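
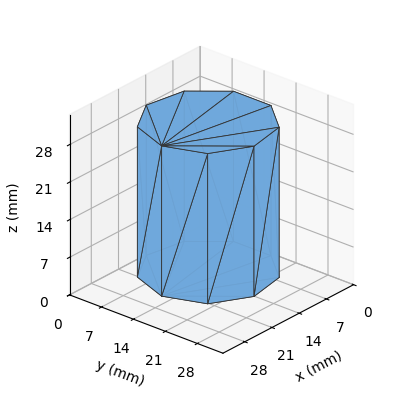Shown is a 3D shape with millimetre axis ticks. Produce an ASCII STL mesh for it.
Reading the render: the shape is a regular 9-sided prism (a cylinder approximated with 9 flat sides), circumscribed radius ≈ 12 mm, height ≈ 28 mm (dimensions read to the nearest mm from the axis ticks). For the STL, each face is triangulated and given an outward normal.

solid part
  facet normal 0.0000 0.0000 -1.0000
    outer loop
      vertex 14.1 23.8 0.0
      vertex 21.2 19.7 0.0
      vertex 24.0 12.0 0.0
    endloop
  endfacet
  facet normal 0.0000 0.0000 -1.0000
    outer loop
      vertex 6.0 22.4 0.0
      vertex 14.1 23.8 0.0
      vertex 24.0 12.0 0.0
    endloop
  endfacet
  facet normal 0.0000 0.0000 -1.0000
    outer loop
      vertex 0.7 16.1 0.0
      vertex 6.0 22.4 0.0
      vertex 24.0 12.0 0.0
    endloop
  endfacet
  facet normal 0.0000 0.0000 -1.0000
    outer loop
      vertex 0.7 7.9 0.0
      vertex 0.7 16.1 0.0
      vertex 24.0 12.0 0.0
    endloop
  endfacet
  facet normal 0.0000 0.0000 -1.0000
    outer loop
      vertex 6.0 1.6 0.0
      vertex 0.7 7.9 0.0
      vertex 24.0 12.0 0.0
    endloop
  endfacet
  facet normal 0.0000 0.0000 -1.0000
    outer loop
      vertex 14.1 0.2 0.0
      vertex 6.0 1.6 0.0
      vertex 24.0 12.0 0.0
    endloop
  endfacet
  facet normal 0.0000 0.0000 -1.0000
    outer loop
      vertex 21.2 4.3 0.0
      vertex 14.1 0.2 0.0
      vertex 24.0 12.0 0.0
    endloop
  endfacet
  facet normal 0.0000 0.0000 1.0000
    outer loop
      vertex 24.0 12.0 28.0
      vertex 21.2 19.7 28.0
      vertex 14.1 23.8 28.0
    endloop
  endfacet
  facet normal 0.0000 0.0000 1.0000
    outer loop
      vertex 24.0 12.0 28.0
      vertex 14.1 23.8 28.0
      vertex 6.0 22.4 28.0
    endloop
  endfacet
  facet normal 0.0000 0.0000 1.0000
    outer loop
      vertex 24.0 12.0 28.0
      vertex 6.0 22.4 28.0
      vertex 0.7 16.1 28.0
    endloop
  endfacet
  facet normal 0.0000 0.0000 1.0000
    outer loop
      vertex 24.0 12.0 28.0
      vertex 0.7 16.1 28.0
      vertex 0.7 7.9 28.0
    endloop
  endfacet
  facet normal 0.0000 0.0000 1.0000
    outer loop
      vertex 24.0 12.0 28.0
      vertex 0.7 7.9 28.0
      vertex 6.0 1.6 28.0
    endloop
  endfacet
  facet normal 0.0000 0.0000 1.0000
    outer loop
      vertex 24.0 12.0 28.0
      vertex 6.0 1.6 28.0
      vertex 14.1 0.2 28.0
    endloop
  endfacet
  facet normal 0.0000 0.0000 1.0000
    outer loop
      vertex 24.0 12.0 28.0
      vertex 14.1 0.2 28.0
      vertex 21.2 4.3 28.0
    endloop
  endfacet
  facet normal 0.9398 0.3417 0.0000
    outer loop
      vertex 24.0 12.0 0.0
      vertex 21.2 19.7 0.0
      vertex 21.2 19.7 28.0
    endloop
  endfacet
  facet normal 0.9398 0.3417 0.0000
    outer loop
      vertex 24.0 12.0 0.0
      vertex 21.2 19.7 28.0
      vertex 24.0 12.0 28.0
    endloop
  endfacet
  facet normal 0.5001 0.8660 0.0000
    outer loop
      vertex 21.2 19.7 0.0
      vertex 14.1 23.8 0.0
      vertex 14.1 23.8 28.0
    endloop
  endfacet
  facet normal 0.5001 0.8660 0.0000
    outer loop
      vertex 21.2 19.7 0.0
      vertex 14.1 23.8 28.0
      vertex 21.2 19.7 28.0
    endloop
  endfacet
  facet normal -0.1703 0.9854 0.0000
    outer loop
      vertex 14.1 23.8 0.0
      vertex 6.0 22.4 0.0
      vertex 6.0 22.4 28.0
    endloop
  endfacet
  facet normal -0.1703 0.9854 0.0000
    outer loop
      vertex 14.1 23.8 0.0
      vertex 6.0 22.4 28.0
      vertex 14.1 23.8 28.0
    endloop
  endfacet
  facet normal -0.7652 0.6438 0.0000
    outer loop
      vertex 6.0 22.4 0.0
      vertex 0.7 16.1 0.0
      vertex 0.7 16.1 28.0
    endloop
  endfacet
  facet normal -0.7652 0.6438 0.0000
    outer loop
      vertex 6.0 22.4 0.0
      vertex 0.7 16.1 28.0
      vertex 6.0 22.4 28.0
    endloop
  endfacet
  facet normal -1.0000 0.0000 0.0000
    outer loop
      vertex 0.7 16.1 0.0
      vertex 0.7 7.9 0.0
      vertex 0.7 7.9 28.0
    endloop
  endfacet
  facet normal -1.0000 0.0000 0.0000
    outer loop
      vertex 0.7 16.1 0.0
      vertex 0.7 7.9 28.0
      vertex 0.7 16.1 28.0
    endloop
  endfacet
  facet normal -0.7652 -0.6438 0.0000
    outer loop
      vertex 0.7 7.9 0.0
      vertex 6.0 1.6 0.0
      vertex 6.0 1.6 28.0
    endloop
  endfacet
  facet normal -0.7652 -0.6438 0.0000
    outer loop
      vertex 0.7 7.9 0.0
      vertex 6.0 1.6 28.0
      vertex 0.7 7.9 28.0
    endloop
  endfacet
  facet normal -0.1703 -0.9854 0.0000
    outer loop
      vertex 6.0 1.6 0.0
      vertex 14.1 0.2 0.0
      vertex 14.1 0.2 28.0
    endloop
  endfacet
  facet normal -0.1703 -0.9854 0.0000
    outer loop
      vertex 6.0 1.6 0.0
      vertex 14.1 0.2 28.0
      vertex 6.0 1.6 28.0
    endloop
  endfacet
  facet normal 0.5001 -0.8660 0.0000
    outer loop
      vertex 14.1 0.2 0.0
      vertex 21.2 4.3 0.0
      vertex 21.2 4.3 28.0
    endloop
  endfacet
  facet normal 0.5001 -0.8660 0.0000
    outer loop
      vertex 14.1 0.2 0.0
      vertex 21.2 4.3 28.0
      vertex 14.1 0.2 28.0
    endloop
  endfacet
  facet normal 0.9398 -0.3417 0.0000
    outer loop
      vertex 21.2 4.3 0.0
      vertex 24.0 12.0 0.0
      vertex 24.0 12.0 28.0
    endloop
  endfacet
  facet normal 0.9398 -0.3417 0.0000
    outer loop
      vertex 21.2 4.3 0.0
      vertex 24.0 12.0 28.0
      vertex 21.2 4.3 28.0
    endloop
  endfacet
endsolid part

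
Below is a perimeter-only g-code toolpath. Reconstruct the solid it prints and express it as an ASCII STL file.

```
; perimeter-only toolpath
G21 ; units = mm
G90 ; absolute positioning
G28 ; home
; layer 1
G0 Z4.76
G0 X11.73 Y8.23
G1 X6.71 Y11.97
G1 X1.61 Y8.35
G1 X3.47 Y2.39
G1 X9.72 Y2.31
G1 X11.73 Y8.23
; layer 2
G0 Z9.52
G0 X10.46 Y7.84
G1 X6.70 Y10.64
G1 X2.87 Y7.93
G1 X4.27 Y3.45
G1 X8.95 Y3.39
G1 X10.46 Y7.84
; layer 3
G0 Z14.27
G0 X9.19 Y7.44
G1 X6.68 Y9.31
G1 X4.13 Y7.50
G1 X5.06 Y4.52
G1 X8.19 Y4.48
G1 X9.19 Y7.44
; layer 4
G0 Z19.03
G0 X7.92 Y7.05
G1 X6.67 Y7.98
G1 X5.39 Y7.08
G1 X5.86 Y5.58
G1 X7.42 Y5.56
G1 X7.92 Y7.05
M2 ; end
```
solid part
  facet normal 0.0000 0.0000 -1.0000
    outer loop
      vertex 0.35 8.78 0.00
      vertex 6.73 13.30 0.00
      vertex 13.00 8.63 0.00
    endloop
  endfacet
  facet normal 0.0000 0.0000 -1.0000
    outer loop
      vertex 2.68 1.32 0.00
      vertex 0.35 8.78 0.00
      vertex 13.00 8.63 0.00
    endloop
  endfacet
  facet normal 0.0000 0.0000 -1.0000
    outer loop
      vertex 10.49 1.22 0.00
      vertex 2.68 1.32 0.00
      vertex 13.00 8.63 0.00
    endloop
  endfacet
  facet normal 0.5826 0.7822 0.2206
    outer loop
      vertex 13.00 8.63 0.00
      vertex 6.73 13.30 0.00
      vertex 6.65 6.65 23.79
    endloop
  endfacet
  facet normal -0.5639 0.7959 0.2206
    outer loop
      vertex 6.73 13.30 0.00
      vertex 0.35 8.78 0.00
      vertex 6.65 6.65 23.79
    endloop
  endfacet
  facet normal -0.9310 -0.2908 0.2205
    outer loop
      vertex 0.35 8.78 0.00
      vertex 2.68 1.32 0.00
      vertex 6.65 6.65 23.79
    endloop
  endfacet
  facet normal -0.0125 -0.9753 0.2206
    outer loop
      vertex 2.68 1.32 0.00
      vertex 10.49 1.22 0.00
      vertex 6.65 6.65 23.79
    endloop
  endfacet
  facet normal 0.9238 -0.3129 0.2205
    outer loop
      vertex 10.49 1.22 0.00
      vertex 13.00 8.63 0.00
      vertex 6.65 6.65 23.79
    endloop
  endfacet
endsolid part

The G0 Z moves step by Δz≈4.76 mm. The G1 loops shrink linearly with z, so the solid tapers from its base footprint up to z≈23.8. Closing with a flat bottom cap and the tapered top and triangulating gives 8 facets — a regular 5-sided pyramid, base circumscribed radius ≈ 6.65 mm, apex at z ≈ 23.8 mm.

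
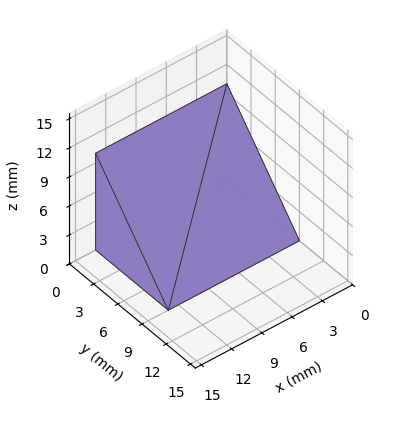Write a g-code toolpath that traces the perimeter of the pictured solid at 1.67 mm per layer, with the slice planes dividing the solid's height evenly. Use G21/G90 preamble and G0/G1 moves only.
Reading the render: the shape is a wedge (ramp): 13 × 9 mm base, rising to 10 mm along the y=0 edge and sloping linearly to z=0 at y=9 (dimensions read to the nearest mm from the axis ticks). For the g-code, the solid's height is divided into equal slices at the stated Δz and each level perimeter traced with G1 moves after a G0 lift.

; perimeter-only toolpath
G21 ; units = mm
G90 ; absolute positioning
G28 ; home
; layer 1
G0 Z1.67
G0 X0.00 Y0.00
G1 X13.00 Y0.00
G1 X13.00 Y7.50
G1 X0.00 Y7.50
G1 X0.00 Y0.00
; layer 2
G0 Z3.33
G0 X0.00 Y0.00
G1 X13.00 Y0.00
G1 X13.00 Y6.00
G1 X0.00 Y6.00
G1 X0.00 Y0.00
; layer 3
G0 Z5.00
G0 X0.00 Y0.00
G1 X13.00 Y0.00
G1 X13.00 Y4.50
G1 X0.00 Y4.50
G1 X0.00 Y0.00
; layer 4
G0 Z6.67
G0 X0.00 Y0.00
G1 X13.00 Y0.00
G1 X13.00 Y3.00
G1 X0.00 Y3.00
G1 X0.00 Y0.00
; layer 5
G0 Z8.33
G0 X0.00 Y0.00
G1 X13.00 Y0.00
G1 X13.00 Y1.50
G1 X0.00 Y1.50
G1 X0.00 Y0.00
M2 ; end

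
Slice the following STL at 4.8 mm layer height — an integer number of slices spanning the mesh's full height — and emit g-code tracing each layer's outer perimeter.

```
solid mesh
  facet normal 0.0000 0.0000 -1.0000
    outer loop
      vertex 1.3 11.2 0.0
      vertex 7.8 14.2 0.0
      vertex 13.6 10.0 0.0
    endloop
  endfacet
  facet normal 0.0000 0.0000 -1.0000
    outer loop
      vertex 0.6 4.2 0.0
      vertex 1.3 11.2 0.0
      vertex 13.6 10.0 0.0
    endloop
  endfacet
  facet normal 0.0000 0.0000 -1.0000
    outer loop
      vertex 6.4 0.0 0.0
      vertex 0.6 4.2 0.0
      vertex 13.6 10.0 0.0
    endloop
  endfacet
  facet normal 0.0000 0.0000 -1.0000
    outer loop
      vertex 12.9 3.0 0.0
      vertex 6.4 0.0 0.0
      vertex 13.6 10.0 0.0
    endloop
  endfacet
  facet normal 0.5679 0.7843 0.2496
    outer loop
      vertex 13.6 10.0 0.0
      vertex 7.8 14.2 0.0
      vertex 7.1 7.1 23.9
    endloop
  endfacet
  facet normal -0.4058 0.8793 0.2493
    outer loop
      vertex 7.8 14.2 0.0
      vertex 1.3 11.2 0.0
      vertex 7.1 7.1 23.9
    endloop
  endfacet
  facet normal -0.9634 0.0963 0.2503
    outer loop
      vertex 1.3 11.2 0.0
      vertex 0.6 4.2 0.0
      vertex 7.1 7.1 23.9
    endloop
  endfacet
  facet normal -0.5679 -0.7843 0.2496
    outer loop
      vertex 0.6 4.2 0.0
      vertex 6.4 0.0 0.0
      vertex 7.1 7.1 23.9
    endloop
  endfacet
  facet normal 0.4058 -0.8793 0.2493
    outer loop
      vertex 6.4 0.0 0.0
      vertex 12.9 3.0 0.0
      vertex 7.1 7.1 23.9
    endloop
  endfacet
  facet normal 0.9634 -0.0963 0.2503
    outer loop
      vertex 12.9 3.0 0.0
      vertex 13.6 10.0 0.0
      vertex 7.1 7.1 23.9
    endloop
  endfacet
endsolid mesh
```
; perimeter-only toolpath
G21 ; units = mm
G90 ; absolute positioning
G28 ; home
; layer 1
G0 Z4.8
G0 X12.3 Y9.4
G1 X7.7 Y12.8
G1 X2.5 Y10.4
G1 X1.9 Y4.8
G1 X6.5 Y1.4
G1 X11.7 Y3.8
G1 X12.3 Y9.4
; layer 2
G0 Z9.6
G0 X11.0 Y8.8
G1 X7.5 Y11.4
G1 X3.6 Y9.6
G1 X3.2 Y5.4
G1 X6.7 Y2.8
G1 X10.6 Y4.6
G1 X11.0 Y8.8
; layer 3
G0 Z14.3
G0 X9.7 Y8.3
G1 X7.4 Y9.9
G1 X4.8 Y8.7
G1 X4.5 Y5.9
G1 X6.8 Y4.3
G1 X9.4 Y5.5
G1 X9.7 Y8.3
; layer 4
G0 Z19.1
G0 X8.4 Y7.7
G1 X7.2 Y8.5
G1 X5.9 Y7.9
G1 X5.8 Y6.5
G1 X7.0 Y5.7
G1 X8.3 Y6.3
G1 X8.4 Y7.7
M2 ; end

The solid is a regular 6-sided pyramid, base circumscribed radius ≈ 7.1 mm, apex at z ≈ 23.9 mm. Slicing at Δz = 4.8 mm — 5 equal slices spanning the solid's height, so layer i sits at z = i·h/5 — gives 4 non-empty perimeters. Each is a 6-segment closed polygon; G0 lifts to the layer z and rapids to the start vertex, then G1 traces the edges. The cross-section shrinks linearly with z (the slice at the apex is degenerate and omitted).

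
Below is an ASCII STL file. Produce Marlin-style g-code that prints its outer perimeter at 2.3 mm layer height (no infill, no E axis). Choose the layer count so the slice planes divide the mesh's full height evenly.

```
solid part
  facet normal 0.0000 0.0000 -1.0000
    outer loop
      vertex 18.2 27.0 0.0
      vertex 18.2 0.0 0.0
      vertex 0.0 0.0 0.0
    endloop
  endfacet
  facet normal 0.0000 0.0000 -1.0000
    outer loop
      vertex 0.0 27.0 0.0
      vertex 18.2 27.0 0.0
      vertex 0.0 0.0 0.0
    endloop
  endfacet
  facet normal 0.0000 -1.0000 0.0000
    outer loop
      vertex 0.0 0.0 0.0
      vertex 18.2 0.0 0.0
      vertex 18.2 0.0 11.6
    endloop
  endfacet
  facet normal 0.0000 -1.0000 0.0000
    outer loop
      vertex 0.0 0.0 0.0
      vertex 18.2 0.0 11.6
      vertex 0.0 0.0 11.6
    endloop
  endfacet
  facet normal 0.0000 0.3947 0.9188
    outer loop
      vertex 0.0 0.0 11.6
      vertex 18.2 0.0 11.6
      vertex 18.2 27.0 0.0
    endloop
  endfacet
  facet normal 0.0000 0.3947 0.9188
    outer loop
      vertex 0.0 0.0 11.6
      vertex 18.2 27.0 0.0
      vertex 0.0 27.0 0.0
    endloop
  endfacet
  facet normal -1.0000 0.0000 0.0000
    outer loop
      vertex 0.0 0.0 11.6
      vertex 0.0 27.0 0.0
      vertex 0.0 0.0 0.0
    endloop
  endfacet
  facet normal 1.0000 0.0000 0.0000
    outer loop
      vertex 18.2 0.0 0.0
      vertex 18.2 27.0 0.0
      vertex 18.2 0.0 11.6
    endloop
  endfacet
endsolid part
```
; perimeter-only toolpath
G21 ; units = mm
G90 ; absolute positioning
G28 ; home
; layer 1
G0 Z2.3
G0 X0.0 Y0.0
G1 X18.2 Y0.0
G1 X18.2 Y21.6
G1 X0.0 Y21.6
G1 X0.0 Y0.0
; layer 2
G0 Z4.6
G0 X0.0 Y0.0
G1 X18.2 Y0.0
G1 X18.2 Y16.2
G1 X0.0 Y16.2
G1 X0.0 Y0.0
; layer 3
G0 Z7.0
G0 X0.0 Y0.0
G1 X18.2 Y0.0
G1 X18.2 Y10.8
G1 X0.0 Y10.8
G1 X0.0 Y0.0
; layer 4
G0 Z9.3
G0 X0.0 Y0.0
G1 X18.2 Y0.0
G1 X18.2 Y5.4
G1 X0.0 Y5.4
G1 X0.0 Y0.0
M2 ; end

The solid is a wedge (ramp): 18.2 × 27 mm base, rising to 11.6 mm along the y=0 edge and sloping linearly to z=0 at y=27. Slicing at Δz = 2.3 mm — 5 equal slices spanning the solid's height, so layer i sits at z = i·h/5 — gives 4 non-empty perimeters. Each is a 4-segment closed polygon; G0 lifts to the layer z and rapids to the start vertex, then G1 traces the edges. The cross-section shrinks linearly with z (the slice at the apex is degenerate and omitted).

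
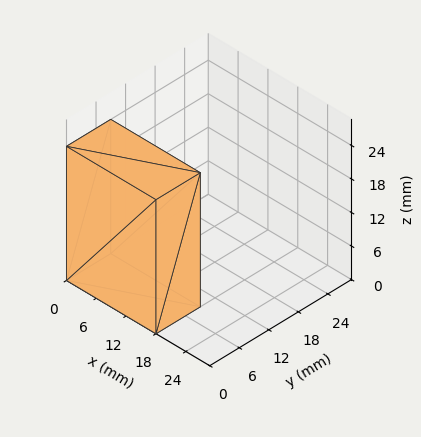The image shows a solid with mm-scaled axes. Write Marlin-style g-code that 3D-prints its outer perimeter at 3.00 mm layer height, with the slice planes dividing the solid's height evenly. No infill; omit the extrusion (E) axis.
Reading the render: the shape is a rectangular box, roughly 18 × 9 mm footprint and 24 mm tall (dimensions read to the nearest mm from the axis ticks). For the g-code, the solid's height is divided into equal slices at the stated Δz and each level perimeter traced with G1 moves after a G0 lift.

; perimeter-only toolpath
G21 ; units = mm
G90 ; absolute positioning
G28 ; home
; layer 1
G0 Z3.00
G0 X0.00 Y0.00
G1 X18.00 Y0.00
G1 X18.00 Y9.00
G1 X0.00 Y9.00
G1 X0.00 Y0.00
; layer 2
G0 Z6.00
G0 X0.00 Y0.00
G1 X18.00 Y0.00
G1 X18.00 Y9.00
G1 X0.00 Y9.00
G1 X0.00 Y0.00
; layer 3
G0 Z9.00
G0 X0.00 Y0.00
G1 X18.00 Y0.00
G1 X18.00 Y9.00
G1 X0.00 Y9.00
G1 X0.00 Y0.00
; layer 4
G0 Z12.00
G0 X0.00 Y0.00
G1 X18.00 Y0.00
G1 X18.00 Y9.00
G1 X0.00 Y9.00
G1 X0.00 Y0.00
; layer 5
G0 Z15.00
G0 X0.00 Y0.00
G1 X18.00 Y0.00
G1 X18.00 Y9.00
G1 X0.00 Y9.00
G1 X0.00 Y0.00
; layer 6
G0 Z18.00
G0 X0.00 Y0.00
G1 X18.00 Y0.00
G1 X18.00 Y9.00
G1 X0.00 Y9.00
G1 X0.00 Y0.00
; layer 7
G0 Z21.00
G0 X0.00 Y0.00
G1 X18.00 Y0.00
G1 X18.00 Y9.00
G1 X0.00 Y9.00
G1 X0.00 Y0.00
; layer 8
G0 Z24.00
G0 X0.00 Y0.00
G1 X18.00 Y0.00
G1 X18.00 Y9.00
G1 X0.00 Y9.00
G1 X0.00 Y0.00
M2 ; end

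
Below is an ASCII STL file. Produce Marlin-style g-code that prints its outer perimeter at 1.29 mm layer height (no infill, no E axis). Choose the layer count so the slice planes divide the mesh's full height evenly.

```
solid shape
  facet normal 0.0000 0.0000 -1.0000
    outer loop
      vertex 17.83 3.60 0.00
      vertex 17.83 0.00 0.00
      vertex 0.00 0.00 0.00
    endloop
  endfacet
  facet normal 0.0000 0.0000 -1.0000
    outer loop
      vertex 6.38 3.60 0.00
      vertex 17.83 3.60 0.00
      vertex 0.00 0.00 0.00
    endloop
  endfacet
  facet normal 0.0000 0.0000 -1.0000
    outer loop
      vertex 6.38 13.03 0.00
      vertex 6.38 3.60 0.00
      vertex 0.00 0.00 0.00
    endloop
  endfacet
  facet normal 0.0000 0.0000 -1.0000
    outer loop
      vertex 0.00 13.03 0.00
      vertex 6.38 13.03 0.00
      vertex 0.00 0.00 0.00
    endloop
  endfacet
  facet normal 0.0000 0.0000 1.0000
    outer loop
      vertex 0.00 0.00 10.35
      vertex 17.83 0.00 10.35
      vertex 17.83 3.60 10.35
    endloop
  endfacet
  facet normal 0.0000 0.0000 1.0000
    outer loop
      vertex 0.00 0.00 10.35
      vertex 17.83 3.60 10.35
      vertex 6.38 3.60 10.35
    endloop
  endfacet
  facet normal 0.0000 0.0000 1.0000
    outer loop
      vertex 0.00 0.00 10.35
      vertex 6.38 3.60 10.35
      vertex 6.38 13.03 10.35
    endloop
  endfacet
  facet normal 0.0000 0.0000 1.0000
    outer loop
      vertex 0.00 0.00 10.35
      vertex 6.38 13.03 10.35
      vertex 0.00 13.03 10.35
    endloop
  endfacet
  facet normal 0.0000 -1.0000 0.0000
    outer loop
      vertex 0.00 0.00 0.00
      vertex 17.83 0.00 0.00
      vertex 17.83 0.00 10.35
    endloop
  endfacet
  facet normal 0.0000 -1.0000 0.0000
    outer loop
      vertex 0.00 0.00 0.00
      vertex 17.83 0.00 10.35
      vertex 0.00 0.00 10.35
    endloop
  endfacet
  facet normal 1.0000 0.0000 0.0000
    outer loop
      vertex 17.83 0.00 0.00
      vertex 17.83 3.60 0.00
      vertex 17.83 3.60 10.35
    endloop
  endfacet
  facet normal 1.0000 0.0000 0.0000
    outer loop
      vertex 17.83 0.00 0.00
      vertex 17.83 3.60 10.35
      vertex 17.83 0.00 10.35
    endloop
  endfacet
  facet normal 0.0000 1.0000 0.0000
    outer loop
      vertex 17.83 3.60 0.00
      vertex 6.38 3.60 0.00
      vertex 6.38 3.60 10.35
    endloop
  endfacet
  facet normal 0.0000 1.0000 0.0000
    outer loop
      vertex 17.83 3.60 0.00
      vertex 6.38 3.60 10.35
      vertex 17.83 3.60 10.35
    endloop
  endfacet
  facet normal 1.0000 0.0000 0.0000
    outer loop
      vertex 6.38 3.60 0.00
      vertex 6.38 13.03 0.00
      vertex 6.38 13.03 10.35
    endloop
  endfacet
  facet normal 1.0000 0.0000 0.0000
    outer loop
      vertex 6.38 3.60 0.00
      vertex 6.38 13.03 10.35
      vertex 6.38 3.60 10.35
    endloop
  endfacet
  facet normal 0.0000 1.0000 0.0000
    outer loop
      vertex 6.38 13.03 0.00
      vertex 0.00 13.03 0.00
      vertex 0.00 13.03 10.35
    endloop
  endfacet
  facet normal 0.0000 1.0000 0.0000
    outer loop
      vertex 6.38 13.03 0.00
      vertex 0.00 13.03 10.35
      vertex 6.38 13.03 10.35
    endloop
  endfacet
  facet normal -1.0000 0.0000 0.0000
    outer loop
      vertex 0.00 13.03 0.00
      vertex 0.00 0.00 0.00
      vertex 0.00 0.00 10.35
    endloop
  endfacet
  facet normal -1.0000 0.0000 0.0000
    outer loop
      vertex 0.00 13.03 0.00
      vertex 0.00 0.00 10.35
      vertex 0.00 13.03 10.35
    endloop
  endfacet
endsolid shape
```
; perimeter-only toolpath
G21 ; units = mm
G90 ; absolute positioning
G28 ; home
; layer 1
G0 Z1.29
G0 X0.00 Y0.00
G1 X17.83 Y0.00
G1 X17.83 Y3.60
G1 X6.38 Y3.60
G1 X6.38 Y13.03
G1 X0.00 Y13.03
G1 X0.00 Y0.00
; layer 2
G0 Z2.59
G0 X0.00 Y0.00
G1 X17.83 Y0.00
G1 X17.83 Y3.60
G1 X6.38 Y3.60
G1 X6.38 Y13.03
G1 X0.00 Y13.03
G1 X0.00 Y0.00
; layer 3
G0 Z3.88
G0 X0.00 Y0.00
G1 X17.83 Y0.00
G1 X17.83 Y3.60
G1 X6.38 Y3.60
G1 X6.38 Y13.03
G1 X0.00 Y13.03
G1 X0.00 Y0.00
; layer 4
G0 Z5.17
G0 X0.00 Y0.00
G1 X17.83 Y0.00
G1 X17.83 Y3.60
G1 X6.38 Y3.60
G1 X6.38 Y13.03
G1 X0.00 Y13.03
G1 X0.00 Y0.00
; layer 5
G0 Z6.47
G0 X0.00 Y0.00
G1 X17.83 Y0.00
G1 X17.83 Y3.60
G1 X6.38 Y3.60
G1 X6.38 Y13.03
G1 X0.00 Y13.03
G1 X0.00 Y0.00
; layer 6
G0 Z7.76
G0 X0.00 Y0.00
G1 X17.83 Y0.00
G1 X17.83 Y3.60
G1 X6.38 Y3.60
G1 X6.38 Y13.03
G1 X0.00 Y13.03
G1 X0.00 Y0.00
; layer 7
G0 Z9.06
G0 X0.00 Y0.00
G1 X17.83 Y0.00
G1 X17.83 Y3.60
G1 X6.38 Y3.60
G1 X6.38 Y13.03
G1 X0.00 Y13.03
G1 X0.00 Y0.00
; layer 8
G0 Z10.35
G0 X0.00 Y0.00
G1 X17.83 Y0.00
G1 X17.83 Y3.60
G1 X6.38 Y3.60
G1 X6.38 Y13.03
G1 X0.00 Y13.03
G1 X0.00 Y0.00
M2 ; end

The solid is an L-shaped prism: outer 17.8 × 13 mm, arm thicknesses ≈ 3.6 mm (horizontal) and 6.38 mm (vertical), extruded 10.3 mm in z. Slicing at Δz = 1.29 mm — 8 equal slices spanning the solid's height, so layer i sits at z = i·h/8 — gives 8 non-empty perimeters. Each is a 6-segment closed polygon; G0 lifts to the layer z and rapids to the start vertex, then G1 traces the edges.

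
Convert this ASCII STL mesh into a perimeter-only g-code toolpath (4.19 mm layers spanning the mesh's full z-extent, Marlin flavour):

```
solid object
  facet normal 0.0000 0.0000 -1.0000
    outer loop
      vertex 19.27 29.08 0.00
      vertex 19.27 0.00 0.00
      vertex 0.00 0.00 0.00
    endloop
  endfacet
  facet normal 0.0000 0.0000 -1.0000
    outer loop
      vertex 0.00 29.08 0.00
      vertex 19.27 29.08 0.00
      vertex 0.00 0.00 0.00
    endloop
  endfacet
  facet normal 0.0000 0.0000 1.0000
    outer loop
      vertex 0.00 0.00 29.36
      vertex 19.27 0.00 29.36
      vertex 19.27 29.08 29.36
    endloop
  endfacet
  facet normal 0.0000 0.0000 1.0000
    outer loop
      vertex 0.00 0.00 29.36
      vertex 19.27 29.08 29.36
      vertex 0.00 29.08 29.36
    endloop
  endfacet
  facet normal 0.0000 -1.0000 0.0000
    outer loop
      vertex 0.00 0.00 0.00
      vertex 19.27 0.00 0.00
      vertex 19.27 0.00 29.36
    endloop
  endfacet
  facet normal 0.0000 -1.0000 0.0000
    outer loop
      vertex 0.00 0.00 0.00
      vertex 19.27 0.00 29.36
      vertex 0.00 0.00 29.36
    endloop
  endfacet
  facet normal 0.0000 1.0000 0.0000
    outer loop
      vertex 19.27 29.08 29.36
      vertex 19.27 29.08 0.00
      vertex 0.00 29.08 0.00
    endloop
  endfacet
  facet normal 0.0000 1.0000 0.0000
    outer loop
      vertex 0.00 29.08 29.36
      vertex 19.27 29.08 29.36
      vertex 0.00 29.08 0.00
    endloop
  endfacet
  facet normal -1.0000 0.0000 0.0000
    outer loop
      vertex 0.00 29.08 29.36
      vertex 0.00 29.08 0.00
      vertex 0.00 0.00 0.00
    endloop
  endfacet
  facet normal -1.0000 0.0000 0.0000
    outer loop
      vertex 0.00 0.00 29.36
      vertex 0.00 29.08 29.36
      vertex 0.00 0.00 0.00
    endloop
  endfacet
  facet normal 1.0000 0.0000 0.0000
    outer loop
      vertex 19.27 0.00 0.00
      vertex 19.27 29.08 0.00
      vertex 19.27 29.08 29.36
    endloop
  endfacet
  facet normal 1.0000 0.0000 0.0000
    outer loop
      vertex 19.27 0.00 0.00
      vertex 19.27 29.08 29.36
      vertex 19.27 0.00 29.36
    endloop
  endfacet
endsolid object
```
; perimeter-only toolpath
G21 ; units = mm
G90 ; absolute positioning
G28 ; home
; layer 1
G0 Z4.19
G0 X0.00 Y0.00
G1 X19.27 Y0.00
G1 X19.27 Y29.08
G1 X0.00 Y29.08
G1 X0.00 Y0.00
; layer 2
G0 Z8.39
G0 X0.00 Y0.00
G1 X19.27 Y0.00
G1 X19.27 Y29.08
G1 X0.00 Y29.08
G1 X0.00 Y0.00
; layer 3
G0 Z12.58
G0 X0.00 Y0.00
G1 X19.27 Y0.00
G1 X19.27 Y29.08
G1 X0.00 Y29.08
G1 X0.00 Y0.00
; layer 4
G0 Z16.78
G0 X0.00 Y0.00
G1 X19.27 Y0.00
G1 X19.27 Y29.08
G1 X0.00 Y29.08
G1 X0.00 Y0.00
; layer 5
G0 Z20.97
G0 X0.00 Y0.00
G1 X19.27 Y0.00
G1 X19.27 Y29.08
G1 X0.00 Y29.08
G1 X0.00 Y0.00
; layer 6
G0 Z25.17
G0 X0.00 Y0.00
G1 X19.27 Y0.00
G1 X19.27 Y29.08
G1 X0.00 Y29.08
G1 X0.00 Y0.00
; layer 7
G0 Z29.36
G0 X0.00 Y0.00
G1 X19.27 Y0.00
G1 X19.27 Y29.08
G1 X0.00 Y29.08
G1 X0.00 Y0.00
M2 ; end

The solid is a rectangular box, roughly 19.3 × 29.1 mm footprint and 29.4 mm tall. Slicing at Δz = 4.19 mm — 7 equal slices spanning the solid's height, so layer i sits at z = i·h/7 — gives 7 non-empty perimeters. Each is a 4-segment closed polygon; G0 lifts to the layer z and rapids to the start vertex, then G1 traces the edges.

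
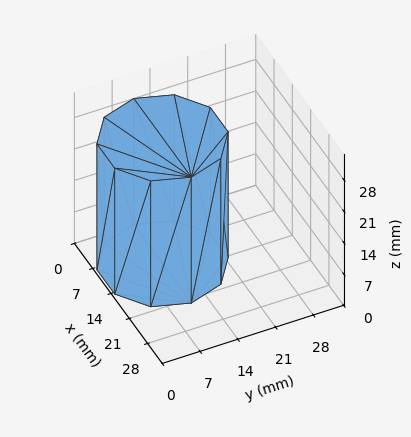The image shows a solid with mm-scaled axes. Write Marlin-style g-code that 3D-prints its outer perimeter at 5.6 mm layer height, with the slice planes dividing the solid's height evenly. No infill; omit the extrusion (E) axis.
Reading the render: the shape is a regular 10-sided prism (a cylinder approximated with 10 flat sides), circumscribed radius ≈ 11 mm, height ≈ 28 mm (dimensions read to the nearest mm from the axis ticks). For the g-code, the solid's height is divided into equal slices at the stated Δz and each level perimeter traced with G1 moves after a G0 lift.

; perimeter-only toolpath
G21 ; units = mm
G90 ; absolute positioning
G28 ; home
; layer 1
G0 Z5.6
G0 X22.0 Y11.0
G1 X19.9 Y17.5
G1 X14.4 Y21.5
G1 X7.6 Y21.5
G1 X2.1 Y17.5
G1 X0.0 Y11.0
G1 X2.1 Y4.5
G1 X7.6 Y0.5
G1 X14.4 Y0.5
G1 X19.9 Y4.5
G1 X22.0 Y11.0
; layer 2
G0 Z11.2
G0 X22.0 Y11.0
G1 X19.9 Y17.5
G1 X14.4 Y21.5
G1 X7.6 Y21.5
G1 X2.1 Y17.5
G1 X0.0 Y11.0
G1 X2.1 Y4.5
G1 X7.6 Y0.5
G1 X14.4 Y0.5
G1 X19.9 Y4.5
G1 X22.0 Y11.0
; layer 3
G0 Z16.8
G0 X22.0 Y11.0
G1 X19.9 Y17.5
G1 X14.4 Y21.5
G1 X7.6 Y21.5
G1 X2.1 Y17.5
G1 X0.0 Y11.0
G1 X2.1 Y4.5
G1 X7.6 Y0.5
G1 X14.4 Y0.5
G1 X19.9 Y4.5
G1 X22.0 Y11.0
; layer 4
G0 Z22.4
G0 X22.0 Y11.0
G1 X19.9 Y17.5
G1 X14.4 Y21.5
G1 X7.6 Y21.5
G1 X2.1 Y17.5
G1 X0.0 Y11.0
G1 X2.1 Y4.5
G1 X7.6 Y0.5
G1 X14.4 Y0.5
G1 X19.9 Y4.5
G1 X22.0 Y11.0
; layer 5
G0 Z28.0
G0 X22.0 Y11.0
G1 X19.9 Y17.5
G1 X14.4 Y21.5
G1 X7.6 Y21.5
G1 X2.1 Y17.5
G1 X0.0 Y11.0
G1 X2.1 Y4.5
G1 X7.6 Y0.5
G1 X14.4 Y0.5
G1 X19.9 Y4.5
G1 X22.0 Y11.0
M2 ; end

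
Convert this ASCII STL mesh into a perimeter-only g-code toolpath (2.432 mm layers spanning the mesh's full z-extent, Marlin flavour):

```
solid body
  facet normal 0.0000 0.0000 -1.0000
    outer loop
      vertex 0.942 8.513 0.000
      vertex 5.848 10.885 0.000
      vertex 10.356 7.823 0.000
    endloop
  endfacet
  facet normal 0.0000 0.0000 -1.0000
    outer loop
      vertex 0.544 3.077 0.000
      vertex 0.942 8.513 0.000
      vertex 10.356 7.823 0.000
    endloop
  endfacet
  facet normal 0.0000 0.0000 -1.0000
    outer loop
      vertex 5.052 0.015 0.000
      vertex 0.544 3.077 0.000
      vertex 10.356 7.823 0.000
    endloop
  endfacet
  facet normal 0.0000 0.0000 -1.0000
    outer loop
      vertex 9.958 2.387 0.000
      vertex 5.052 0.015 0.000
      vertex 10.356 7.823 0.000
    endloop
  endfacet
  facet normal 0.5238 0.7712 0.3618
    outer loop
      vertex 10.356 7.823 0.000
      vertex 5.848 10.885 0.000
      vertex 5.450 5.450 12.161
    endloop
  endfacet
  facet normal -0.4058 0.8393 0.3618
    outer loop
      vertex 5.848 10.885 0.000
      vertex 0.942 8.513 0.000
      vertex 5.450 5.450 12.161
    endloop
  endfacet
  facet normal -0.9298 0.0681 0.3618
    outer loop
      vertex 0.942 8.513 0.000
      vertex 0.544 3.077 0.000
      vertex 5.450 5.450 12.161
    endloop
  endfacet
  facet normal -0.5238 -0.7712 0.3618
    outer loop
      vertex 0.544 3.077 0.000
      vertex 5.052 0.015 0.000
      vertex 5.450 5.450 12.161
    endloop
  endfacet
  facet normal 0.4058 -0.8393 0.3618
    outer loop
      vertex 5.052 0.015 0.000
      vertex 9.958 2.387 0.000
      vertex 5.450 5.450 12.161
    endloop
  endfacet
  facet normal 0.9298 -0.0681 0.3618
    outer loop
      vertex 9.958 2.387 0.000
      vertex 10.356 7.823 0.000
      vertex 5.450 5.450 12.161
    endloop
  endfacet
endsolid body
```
; perimeter-only toolpath
G21 ; units = mm
G90 ; absolute positioning
G28 ; home
; layer 1
G0 Z2.432
G0 X9.375 Y7.348
G1 X5.768 Y9.798
G1 X1.844 Y7.900
G1 X1.525 Y3.552
G1 X5.132 Y1.102
G1 X9.056 Y3.000
G1 X9.375 Y7.348
; layer 2
G0 Z4.864
G0 X8.394 Y6.874
G1 X5.689 Y8.711
G1 X2.745 Y7.288
G1 X2.506 Y4.026
G1 X5.211 Y2.189
G1 X8.155 Y3.612
G1 X8.394 Y6.874
; layer 3
G0 Z7.297
G0 X7.412 Y6.399
G1 X5.609 Y7.624
G1 X3.647 Y6.675
G1 X3.488 Y4.501
G1 X5.291 Y3.276
G1 X7.253 Y4.225
G1 X7.412 Y6.399
; layer 4
G0 Z9.729
G0 X6.431 Y5.925
G1 X5.530 Y6.537
G1 X4.548 Y6.063
G1 X4.469 Y4.975
G1 X5.370 Y4.363
G1 X6.352 Y4.837
G1 X6.431 Y5.925
M2 ; end

The solid is a regular 6-sided pyramid, base circumscribed radius ≈ 5.45 mm, apex at z ≈ 12.2 mm. Slicing at Δz = 2.432 mm — 5 equal slices spanning the solid's height, so layer i sits at z = i·h/5 — gives 4 non-empty perimeters. Each is a 6-segment closed polygon; G0 lifts to the layer z and rapids to the start vertex, then G1 traces the edges. The cross-section shrinks linearly with z (the slice at the apex is degenerate and omitted).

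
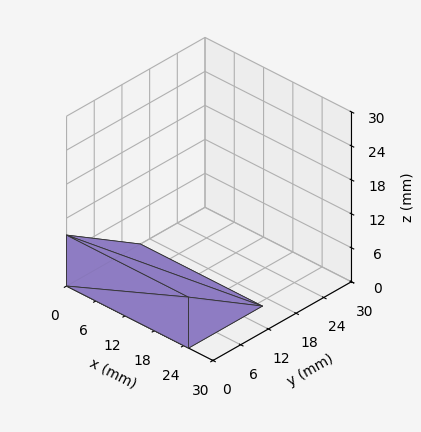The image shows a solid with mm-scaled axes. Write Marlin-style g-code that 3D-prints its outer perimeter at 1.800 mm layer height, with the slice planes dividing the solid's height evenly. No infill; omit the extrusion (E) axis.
Reading the render: the shape is a wedge (ramp): 25 × 16 mm base, rising to 9 mm along the y=0 edge and sloping linearly to z=0 at y=16 (dimensions read to the nearest mm from the axis ticks). For the g-code, the solid's height is divided into equal slices at the stated Δz and each level perimeter traced with G1 moves after a G0 lift.

; perimeter-only toolpath
G21 ; units = mm
G90 ; absolute positioning
G28 ; home
; layer 1
G0 Z1.800
G0 X0.000 Y0.000
G1 X25.000 Y0.000
G1 X25.000 Y12.800
G1 X0.000 Y12.800
G1 X0.000 Y0.000
; layer 2
G0 Z3.600
G0 X0.000 Y0.000
G1 X25.000 Y0.000
G1 X25.000 Y9.600
G1 X0.000 Y9.600
G1 X0.000 Y0.000
; layer 3
G0 Z5.400
G0 X0.000 Y0.000
G1 X25.000 Y0.000
G1 X25.000 Y6.400
G1 X0.000 Y6.400
G1 X0.000 Y0.000
; layer 4
G0 Z7.200
G0 X0.000 Y0.000
G1 X25.000 Y0.000
G1 X25.000 Y3.200
G1 X0.000 Y3.200
G1 X0.000 Y0.000
M2 ; end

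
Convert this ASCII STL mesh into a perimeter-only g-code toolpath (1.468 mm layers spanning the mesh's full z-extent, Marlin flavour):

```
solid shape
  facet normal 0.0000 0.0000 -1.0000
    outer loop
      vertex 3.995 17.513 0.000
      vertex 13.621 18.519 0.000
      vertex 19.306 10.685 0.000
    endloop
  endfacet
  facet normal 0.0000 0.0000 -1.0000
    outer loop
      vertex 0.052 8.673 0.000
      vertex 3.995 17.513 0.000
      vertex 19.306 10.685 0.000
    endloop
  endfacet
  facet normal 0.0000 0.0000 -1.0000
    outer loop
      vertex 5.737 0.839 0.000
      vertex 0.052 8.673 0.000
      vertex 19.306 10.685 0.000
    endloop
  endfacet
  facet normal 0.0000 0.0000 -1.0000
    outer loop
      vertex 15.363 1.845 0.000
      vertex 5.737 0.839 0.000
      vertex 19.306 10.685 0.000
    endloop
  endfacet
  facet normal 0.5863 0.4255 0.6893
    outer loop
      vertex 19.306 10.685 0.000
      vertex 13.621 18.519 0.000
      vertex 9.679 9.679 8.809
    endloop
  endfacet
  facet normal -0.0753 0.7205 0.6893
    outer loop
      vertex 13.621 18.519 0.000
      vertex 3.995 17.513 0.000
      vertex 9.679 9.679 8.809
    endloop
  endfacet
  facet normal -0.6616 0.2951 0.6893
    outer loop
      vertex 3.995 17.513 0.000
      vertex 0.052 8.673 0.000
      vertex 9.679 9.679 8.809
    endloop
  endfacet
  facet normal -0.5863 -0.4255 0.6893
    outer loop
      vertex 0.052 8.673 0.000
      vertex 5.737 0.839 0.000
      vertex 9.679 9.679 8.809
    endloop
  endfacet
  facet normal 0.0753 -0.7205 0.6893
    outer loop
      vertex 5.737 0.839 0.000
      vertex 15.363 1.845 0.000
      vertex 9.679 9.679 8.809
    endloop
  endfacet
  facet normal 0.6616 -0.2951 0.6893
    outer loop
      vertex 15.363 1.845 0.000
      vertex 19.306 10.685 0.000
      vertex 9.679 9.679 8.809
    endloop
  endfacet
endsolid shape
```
; perimeter-only toolpath
G21 ; units = mm
G90 ; absolute positioning
G28 ; home
; layer 1
G0 Z1.468
G0 X17.701 Y10.517
G1 X12.964 Y17.046
G1 X4.942 Y16.207
G1 X1.657 Y8.841
G1 X6.394 Y2.312
G1 X14.416 Y3.151
G1 X17.701 Y10.517
; layer 2
G0 Z2.936
G0 X16.097 Y10.350
G1 X12.307 Y15.572
G1 X5.890 Y14.902
G1 X3.261 Y9.008
G1 X7.051 Y3.786
G1 X13.468 Y4.456
G1 X16.097 Y10.350
; layer 3
G0 Z4.404
G0 X14.492 Y10.182
G1 X11.650 Y14.099
G1 X6.837 Y13.596
G1 X4.865 Y9.176
G1 X7.708 Y5.259
G1 X12.521 Y5.762
G1 X14.492 Y10.182
; layer 4
G0 Z5.873
G0 X12.888 Y10.014
G1 X10.993 Y12.626
G1 X7.784 Y12.290
G1 X6.470 Y9.344
G1 X8.365 Y6.732
G1 X11.574 Y7.068
G1 X12.888 Y10.014
; layer 5
G0 Z7.341
G0 X11.284 Y9.847
G1 X10.336 Y11.152
G1 X8.732 Y10.985
G1 X8.075 Y9.511
G1 X9.022 Y8.206
G1 X10.626 Y8.373
G1 X11.284 Y9.847
M2 ; end

The solid is a regular 6-sided pyramid, base circumscribed radius ≈ 9.68 mm, apex at z ≈ 8.81 mm. Slicing at Δz = 1.468 mm — 6 equal slices spanning the solid's height, so layer i sits at z = i·h/6 — gives 5 non-empty perimeters. Each is a 6-segment closed polygon; G0 lifts to the layer z and rapids to the start vertex, then G1 traces the edges. The cross-section shrinks linearly with z (the slice at the apex is degenerate and omitted).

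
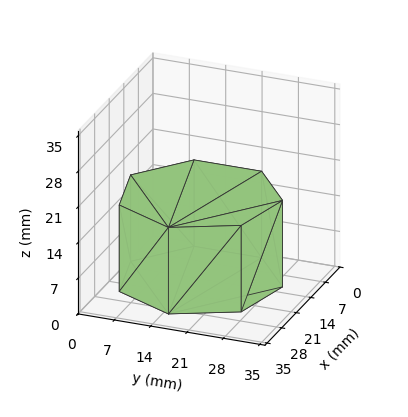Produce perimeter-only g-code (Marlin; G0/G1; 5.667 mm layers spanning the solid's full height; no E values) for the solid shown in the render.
Reading the render: the shape is a regular 7-sided prism (a cylinder approximated with 7 flat sides), circumscribed radius ≈ 15 mm, height ≈ 17 mm (dimensions read to the nearest mm from the axis ticks). For the g-code, the solid's height is divided into equal slices at the stated Δz and each level perimeter traced with G1 moves after a G0 lift.

; perimeter-only toolpath
G21 ; units = mm
G90 ; absolute positioning
G28 ; home
; layer 1
G0 Z5.667
G0 X30.000 Y15.000
G1 X24.352 Y26.727
G1 X11.662 Y29.624
G1 X1.485 Y21.508
G1 X1.485 Y8.492
G1 X11.662 Y0.376
G1 X24.352 Y3.273
G1 X30.000 Y15.000
; layer 2
G0 Z11.333
G0 X30.000 Y15.000
G1 X24.352 Y26.727
G1 X11.662 Y29.624
G1 X1.485 Y21.508
G1 X1.485 Y8.492
G1 X11.662 Y0.376
G1 X24.352 Y3.273
G1 X30.000 Y15.000
; layer 3
G0 Z17.000
G0 X30.000 Y15.000
G1 X24.352 Y26.727
G1 X11.662 Y29.624
G1 X1.485 Y21.508
G1 X1.485 Y8.492
G1 X11.662 Y0.376
G1 X24.352 Y3.273
G1 X30.000 Y15.000
M2 ; end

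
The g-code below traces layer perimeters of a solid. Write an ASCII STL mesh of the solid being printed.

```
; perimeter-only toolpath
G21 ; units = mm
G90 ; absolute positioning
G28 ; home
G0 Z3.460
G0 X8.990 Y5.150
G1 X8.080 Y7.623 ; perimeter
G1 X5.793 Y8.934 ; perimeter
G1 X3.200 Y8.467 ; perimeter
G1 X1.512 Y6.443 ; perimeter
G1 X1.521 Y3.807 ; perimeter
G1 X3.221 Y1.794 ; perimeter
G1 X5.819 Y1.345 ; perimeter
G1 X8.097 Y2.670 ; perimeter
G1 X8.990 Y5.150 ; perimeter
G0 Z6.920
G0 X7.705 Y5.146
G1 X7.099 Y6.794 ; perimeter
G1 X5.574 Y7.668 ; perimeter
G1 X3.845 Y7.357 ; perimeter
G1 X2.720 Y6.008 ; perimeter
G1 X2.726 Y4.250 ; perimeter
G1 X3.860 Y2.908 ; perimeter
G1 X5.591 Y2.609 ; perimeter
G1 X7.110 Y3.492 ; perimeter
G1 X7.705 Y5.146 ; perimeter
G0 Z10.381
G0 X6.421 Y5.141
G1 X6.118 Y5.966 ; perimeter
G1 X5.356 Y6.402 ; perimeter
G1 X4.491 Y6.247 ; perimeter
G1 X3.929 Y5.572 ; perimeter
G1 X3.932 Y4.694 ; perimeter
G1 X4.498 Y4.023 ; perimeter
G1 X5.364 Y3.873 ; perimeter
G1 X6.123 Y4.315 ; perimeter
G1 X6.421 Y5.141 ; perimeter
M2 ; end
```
solid part
  facet normal 0.0000 0.0000 -1.0000
    outer loop
      vertex 6.012 10.199 0.000
      vertex 9.061 8.452 0.000
      vertex 10.274 5.154 0.000
    endloop
  endfacet
  facet normal 0.0000 0.0000 -1.0000
    outer loop
      vertex 2.554 9.577 0.000
      vertex 6.012 10.199 0.000
      vertex 10.274 5.154 0.000
    endloop
  endfacet
  facet normal 0.0000 0.0000 -1.0000
    outer loop
      vertex 0.304 6.878 0.000
      vertex 2.554 9.577 0.000
      vertex 10.274 5.154 0.000
    endloop
  endfacet
  facet normal 0.0000 0.0000 -1.0000
    outer loop
      vertex 0.316 3.364 0.000
      vertex 0.304 6.878 0.000
      vertex 10.274 5.154 0.000
    endloop
  endfacet
  facet normal 0.0000 0.0000 -1.0000
    outer loop
      vertex 2.583 0.680 0.000
      vertex 0.316 3.364 0.000
      vertex 10.274 5.154 0.000
    endloop
  endfacet
  facet normal 0.0000 0.0000 -1.0000
    outer loop
      vertex 6.046 0.081 0.000
      vertex 2.583 0.680 0.000
      vertex 10.274 5.154 0.000
    endloop
  endfacet
  facet normal 0.0000 0.0000 -1.0000
    outer loop
      vertex 9.083 1.848 0.000
      vertex 6.046 0.081 0.000
      vertex 10.274 5.154 0.000
    endloop
  endfacet
  facet normal 0.8862 0.3259 0.3293
    outer loop
      vertex 10.274 5.154 0.000
      vertex 9.061 8.452 0.000
      vertex 5.137 5.137 13.841
    endloop
  endfacet
  facet normal 0.4694 0.8193 0.3293
    outer loop
      vertex 9.061 8.452 0.000
      vertex 6.012 10.199 0.000
      vertex 5.137 5.137 13.841
    endloop
  endfacet
  facet normal -0.1672 0.9293 0.3293
    outer loop
      vertex 6.012 10.199 0.000
      vertex 2.554 9.577 0.000
      vertex 5.137 5.137 13.841
    endloop
  endfacet
  facet normal -0.7253 0.6046 0.3293
    outer loop
      vertex 2.554 9.577 0.000
      vertex 0.304 6.878 0.000
      vertex 5.137 5.137 13.841
    endloop
  endfacet
  facet normal -0.9442 -0.0032 0.3293
    outer loop
      vertex 0.304 6.878 0.000
      vertex 0.316 3.364 0.000
      vertex 5.137 5.137 13.841
    endloop
  endfacet
  facet normal -0.7213 -0.6093 0.3293
    outer loop
      vertex 0.316 3.364 0.000
      vertex 2.583 0.680 0.000
      vertex 5.137 5.137 13.841
    endloop
  endfacet
  facet normal -0.1609 -0.9304 0.3293
    outer loop
      vertex 2.583 0.680 0.000
      vertex 6.046 0.081 0.000
      vertex 5.137 5.137 13.841
    endloop
  endfacet
  facet normal 0.4748 -0.8161 0.3293
    outer loop
      vertex 6.046 0.081 0.000
      vertex 9.083 1.848 0.000
      vertex 5.137 5.137 13.841
    endloop
  endfacet
  facet normal 0.8883 -0.3200 0.3293
    outer loop
      vertex 9.083 1.848 0.000
      vertex 10.274 5.154 0.000
      vertex 5.137 5.137 13.841
    endloop
  endfacet
endsolid part

The G0 Z moves step by Δz≈3.460 mm. The G1 loops shrink linearly with z, so the solid tapers from its base footprint up to z≈13.8. Closing with a flat bottom cap and the tapered top and triangulating gives 16 facets — a regular 9-sided pyramid, base circumscribed radius ≈ 5.14 mm, apex at z ≈ 13.8 mm.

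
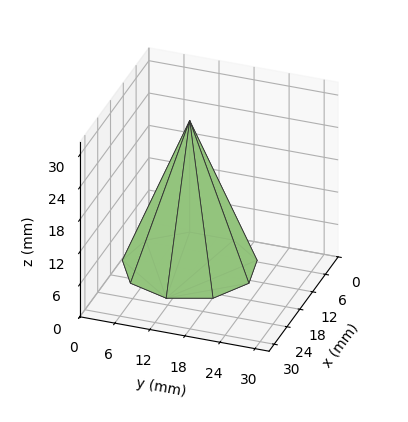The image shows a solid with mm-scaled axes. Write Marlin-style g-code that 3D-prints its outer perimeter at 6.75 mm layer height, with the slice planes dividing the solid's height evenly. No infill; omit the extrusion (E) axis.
Reading the render: the shape is a regular 9-sided pyramid, base circumscribed radius ≈ 11 mm, apex at z ≈ 27 mm (dimensions read to the nearest mm from the axis ticks). For the g-code, the solid's height is divided into equal slices at the stated Δz and each level perimeter traced with G1 moves after a G0 lift.

; perimeter-only toolpath
G21 ; units = mm
G90 ; absolute positioning
G28 ; home
; layer 1
G0 Z6.75
G0 X19.25 Y11.00
G1 X17.32 Y16.30
G1 X12.43 Y19.12
G1 X6.88 Y18.15
G1 X3.25 Y13.82
G1 X3.25 Y8.18
G1 X6.88 Y3.85
G1 X12.43 Y2.88
G1 X17.32 Y5.70
G1 X19.25 Y11.00
; layer 2
G0 Z13.50
G0 X16.50 Y11.00
G1 X15.21 Y14.54
G1 X11.96 Y16.41
G1 X8.25 Y15.77
G1 X5.83 Y12.88
G1 X5.83 Y9.12
G1 X8.25 Y6.24
G1 X11.96 Y5.58
G1 X15.21 Y7.46
G1 X16.50 Y11.00
; layer 3
G0 Z20.25
G0 X13.75 Y11.00
G1 X13.11 Y12.77
G1 X11.48 Y13.71
G1 X9.62 Y13.38
G1 X8.41 Y11.94
G1 X8.41 Y10.06
G1 X9.62 Y8.62
G1 X11.48 Y8.29
G1 X13.11 Y9.23
G1 X13.75 Y11.00
M2 ; end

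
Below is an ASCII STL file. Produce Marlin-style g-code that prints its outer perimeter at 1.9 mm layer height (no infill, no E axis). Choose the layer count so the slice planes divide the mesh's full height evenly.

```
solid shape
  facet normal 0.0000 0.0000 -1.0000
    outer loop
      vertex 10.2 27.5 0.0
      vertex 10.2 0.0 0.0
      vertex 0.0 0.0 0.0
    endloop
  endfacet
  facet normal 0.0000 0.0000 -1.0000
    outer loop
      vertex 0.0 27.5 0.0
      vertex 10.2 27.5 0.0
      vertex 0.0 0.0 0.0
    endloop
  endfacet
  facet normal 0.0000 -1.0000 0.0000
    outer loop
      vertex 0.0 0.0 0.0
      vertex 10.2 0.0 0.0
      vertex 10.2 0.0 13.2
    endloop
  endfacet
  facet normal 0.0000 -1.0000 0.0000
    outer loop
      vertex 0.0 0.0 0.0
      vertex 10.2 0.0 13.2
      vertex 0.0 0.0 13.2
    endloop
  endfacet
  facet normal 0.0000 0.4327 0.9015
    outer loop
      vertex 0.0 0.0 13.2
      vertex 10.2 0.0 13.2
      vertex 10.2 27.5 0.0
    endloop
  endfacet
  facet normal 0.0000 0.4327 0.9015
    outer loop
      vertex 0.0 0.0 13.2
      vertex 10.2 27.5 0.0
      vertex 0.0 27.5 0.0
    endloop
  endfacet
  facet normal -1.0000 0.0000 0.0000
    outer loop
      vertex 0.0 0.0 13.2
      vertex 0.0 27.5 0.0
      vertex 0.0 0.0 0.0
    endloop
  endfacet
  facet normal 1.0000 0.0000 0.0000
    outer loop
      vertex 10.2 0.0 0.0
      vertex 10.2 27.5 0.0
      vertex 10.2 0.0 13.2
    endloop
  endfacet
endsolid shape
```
; perimeter-only toolpath
G21 ; units = mm
G90 ; absolute positioning
G28 ; home
; layer 1
G0 Z1.9
G0 X0.0 Y0.0
G1 X10.2 Y0.0
G1 X10.2 Y23.6
G1 X0.0 Y23.6
G1 X0.0 Y0.0
; layer 2
G0 Z3.8
G0 X0.0 Y0.0
G1 X10.2 Y0.0
G1 X10.2 Y19.6
G1 X0.0 Y19.6
G1 X0.0 Y0.0
; layer 3
G0 Z5.7
G0 X0.0 Y0.0
G1 X10.2 Y0.0
G1 X10.2 Y15.7
G1 X0.0 Y15.7
G1 X0.0 Y0.0
; layer 4
G0 Z7.5
G0 X0.0 Y0.0
G1 X10.2 Y0.0
G1 X10.2 Y11.8
G1 X0.0 Y11.8
G1 X0.0 Y0.0
; layer 5
G0 Z9.4
G0 X0.0 Y0.0
G1 X10.2 Y0.0
G1 X10.2 Y7.9
G1 X0.0 Y7.9
G1 X0.0 Y0.0
; layer 6
G0 Z11.3
G0 X0.0 Y0.0
G1 X10.2 Y0.0
G1 X10.2 Y3.9
G1 X0.0 Y3.9
G1 X0.0 Y0.0
M2 ; end

The solid is a wedge (ramp): 10.2 × 27.5 mm base, rising to 13.2 mm along the y=0 edge and sloping linearly to z=0 at y=27.5. Slicing at Δz = 1.9 mm — 7 equal slices spanning the solid's height, so layer i sits at z = i·h/7 — gives 6 non-empty perimeters. Each is a 4-segment closed polygon; G0 lifts to the layer z and rapids to the start vertex, then G1 traces the edges. The cross-section shrinks linearly with z (the slice at the apex is degenerate and omitted).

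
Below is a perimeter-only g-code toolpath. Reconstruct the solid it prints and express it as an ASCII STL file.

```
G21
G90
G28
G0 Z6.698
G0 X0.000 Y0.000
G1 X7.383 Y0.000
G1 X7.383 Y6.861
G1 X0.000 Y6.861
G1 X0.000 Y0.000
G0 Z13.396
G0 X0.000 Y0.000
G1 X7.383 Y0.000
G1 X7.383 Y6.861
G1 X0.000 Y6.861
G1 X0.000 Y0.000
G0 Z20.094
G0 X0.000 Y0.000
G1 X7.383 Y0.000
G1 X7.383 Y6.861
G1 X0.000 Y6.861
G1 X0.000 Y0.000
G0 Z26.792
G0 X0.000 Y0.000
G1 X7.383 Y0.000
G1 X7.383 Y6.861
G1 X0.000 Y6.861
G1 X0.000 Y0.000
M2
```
solid part
  facet normal 0.0000 0.0000 -1.0000
    outer loop
      vertex 7.383 6.861 0.000
      vertex 7.383 0.000 0.000
      vertex 0.000 0.000 0.000
    endloop
  endfacet
  facet normal 0.0000 0.0000 -1.0000
    outer loop
      vertex 0.000 6.861 0.000
      vertex 7.383 6.861 0.000
      vertex 0.000 0.000 0.000
    endloop
  endfacet
  facet normal 0.0000 0.0000 1.0000
    outer loop
      vertex 0.000 0.000 26.792
      vertex 7.383 0.000 26.792
      vertex 7.383 6.861 26.792
    endloop
  endfacet
  facet normal 0.0000 0.0000 1.0000
    outer loop
      vertex 0.000 0.000 26.792
      vertex 7.383 6.861 26.792
      vertex 0.000 6.861 26.792
    endloop
  endfacet
  facet normal 0.0000 -1.0000 0.0000
    outer loop
      vertex 0.000 0.000 0.000
      vertex 7.383 0.000 0.000
      vertex 7.383 0.000 26.792
    endloop
  endfacet
  facet normal 0.0000 -1.0000 0.0000
    outer loop
      vertex 0.000 0.000 0.000
      vertex 7.383 0.000 26.792
      vertex 0.000 0.000 26.792
    endloop
  endfacet
  facet normal 0.0000 1.0000 0.0000
    outer loop
      vertex 7.383 6.861 26.792
      vertex 7.383 6.861 0.000
      vertex 0.000 6.861 0.000
    endloop
  endfacet
  facet normal 0.0000 1.0000 0.0000
    outer loop
      vertex 0.000 6.861 26.792
      vertex 7.383 6.861 26.792
      vertex 0.000 6.861 0.000
    endloop
  endfacet
  facet normal -1.0000 0.0000 0.0000
    outer loop
      vertex 0.000 6.861 26.792
      vertex 0.000 6.861 0.000
      vertex 0.000 0.000 0.000
    endloop
  endfacet
  facet normal -1.0000 0.0000 0.0000
    outer loop
      vertex 0.000 0.000 26.792
      vertex 0.000 6.861 26.792
      vertex 0.000 0.000 0.000
    endloop
  endfacet
  facet normal 1.0000 0.0000 0.0000
    outer loop
      vertex 7.383 0.000 0.000
      vertex 7.383 6.861 0.000
      vertex 7.383 6.861 26.792
    endloop
  endfacet
  facet normal 1.0000 0.0000 0.0000
    outer loop
      vertex 7.383 0.000 0.000
      vertex 7.383 6.861 26.792
      vertex 7.383 0.000 26.792
    endloop
  endfacet
endsolid part

The G0 Z moves step by Δz≈6.698 mm. Every layer's G1 loop is the same polygon, so the solid is a straight extrusion of it from z=0 to z≈26.8. Closing with flat bottom and top caps and triangulating gives 12 facets — a rectangular box, roughly 7.38 × 6.86 mm footprint and 26.8 mm tall.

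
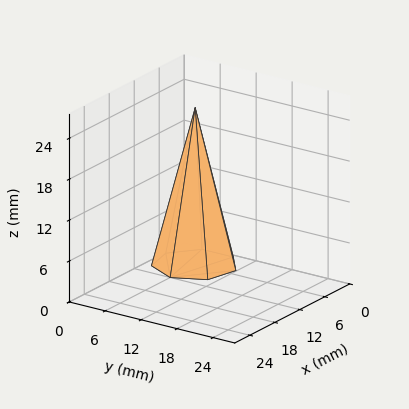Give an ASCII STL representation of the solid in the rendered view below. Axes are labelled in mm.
Reading the render: the shape is a regular 7-sided pyramid, base circumscribed radius ≈ 6 mm, apex at z ≈ 23 mm (dimensions read to the nearest mm from the axis ticks). For the STL, each face is triangulated and given an outward normal.

solid part
  facet normal 0.0000 0.0000 -1.0000
    outer loop
      vertex 4.665 11.850 0.000
      vertex 9.741 10.691 0.000
      vertex 12.000 6.000 0.000
    endloop
  endfacet
  facet normal 0.0000 0.0000 -1.0000
    outer loop
      vertex 0.594 8.603 0.000
      vertex 4.665 11.850 0.000
      vertex 12.000 6.000 0.000
    endloop
  endfacet
  facet normal 0.0000 0.0000 -1.0000
    outer loop
      vertex 0.594 3.397 0.000
      vertex 0.594 8.603 0.000
      vertex 12.000 6.000 0.000
    endloop
  endfacet
  facet normal 0.0000 0.0000 -1.0000
    outer loop
      vertex 4.665 0.150 0.000
      vertex 0.594 3.397 0.000
      vertex 12.000 6.000 0.000
    endloop
  endfacet
  facet normal 0.0000 0.0000 -1.0000
    outer loop
      vertex 9.741 1.309 0.000
      vertex 4.665 0.150 0.000
      vertex 12.000 6.000 0.000
    endloop
  endfacet
  facet normal 0.8771 0.4224 0.2288
    outer loop
      vertex 12.000 6.000 0.000
      vertex 9.741 10.691 0.000
      vertex 6.000 6.000 23.000
    endloop
  endfacet
  facet normal 0.2167 0.9490 0.2288
    outer loop
      vertex 9.741 10.691 0.000
      vertex 4.665 11.850 0.000
      vertex 6.000 6.000 23.000
    endloop
  endfacet
  facet normal -0.6070 0.7610 0.2288
    outer loop
      vertex 4.665 11.850 0.000
      vertex 0.594 8.603 0.000
      vertex 6.000 6.000 23.000
    endloop
  endfacet
  facet normal -0.9735 0.0000 0.2288
    outer loop
      vertex 0.594 8.603 0.000
      vertex 0.594 3.397 0.000
      vertex 6.000 6.000 23.000
    endloop
  endfacet
  facet normal -0.6070 -0.7610 0.2288
    outer loop
      vertex 0.594 3.397 0.000
      vertex 4.665 0.150 0.000
      vertex 6.000 6.000 23.000
    endloop
  endfacet
  facet normal 0.2167 -0.9490 0.2288
    outer loop
      vertex 4.665 0.150 0.000
      vertex 9.741 1.309 0.000
      vertex 6.000 6.000 23.000
    endloop
  endfacet
  facet normal 0.8771 -0.4224 0.2288
    outer loop
      vertex 9.741 1.309 0.000
      vertex 12.000 6.000 0.000
      vertex 6.000 6.000 23.000
    endloop
  endfacet
endsolid part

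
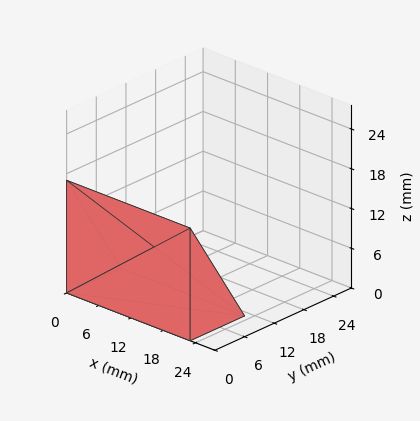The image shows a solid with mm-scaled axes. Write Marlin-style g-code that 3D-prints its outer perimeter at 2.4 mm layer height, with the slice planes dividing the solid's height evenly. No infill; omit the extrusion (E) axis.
Reading the render: the shape is a wedge (ramp): 23 × 11 mm base, rising to 17 mm along the y=0 edge and sloping linearly to z=0 at y=11 (dimensions read to the nearest mm from the axis ticks). For the g-code, the solid's height is divided into equal slices at the stated Δz and each level perimeter traced with G1 moves after a G0 lift.

; perimeter-only toolpath
G21 ; units = mm
G90 ; absolute positioning
G28 ; home
; layer 1
G0 Z2.4
G0 X0.0 Y0.0
G1 X23.0 Y0.0
G1 X23.0 Y9.4
G1 X0.0 Y9.4
G1 X0.0 Y0.0
; layer 2
G0 Z4.9
G0 X0.0 Y0.0
G1 X23.0 Y0.0
G1 X23.0 Y7.9
G1 X0.0 Y7.9
G1 X0.0 Y0.0
; layer 3
G0 Z7.3
G0 X0.0 Y0.0
G1 X23.0 Y0.0
G1 X23.0 Y6.3
G1 X0.0 Y6.3
G1 X0.0 Y0.0
; layer 4
G0 Z9.7
G0 X0.0 Y0.0
G1 X23.0 Y0.0
G1 X23.0 Y4.7
G1 X0.0 Y4.7
G1 X0.0 Y0.0
; layer 5
G0 Z12.1
G0 X0.0 Y0.0
G1 X23.0 Y0.0
G1 X23.0 Y3.1
G1 X0.0 Y3.1
G1 X0.0 Y0.0
; layer 6
G0 Z14.6
G0 X0.0 Y0.0
G1 X23.0 Y0.0
G1 X23.0 Y1.6
G1 X0.0 Y1.6
G1 X0.0 Y0.0
M2 ; end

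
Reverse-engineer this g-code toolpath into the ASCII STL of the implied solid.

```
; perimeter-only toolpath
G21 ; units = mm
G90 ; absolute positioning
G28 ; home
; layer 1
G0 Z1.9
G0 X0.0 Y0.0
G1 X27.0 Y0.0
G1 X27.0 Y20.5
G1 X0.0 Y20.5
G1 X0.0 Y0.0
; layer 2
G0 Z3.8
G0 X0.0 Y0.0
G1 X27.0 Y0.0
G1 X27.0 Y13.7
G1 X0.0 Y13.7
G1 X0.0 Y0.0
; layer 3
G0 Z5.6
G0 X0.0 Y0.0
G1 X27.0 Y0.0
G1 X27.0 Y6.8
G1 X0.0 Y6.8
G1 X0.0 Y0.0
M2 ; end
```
solid part
  facet normal 0.0000 0.0000 -1.0000
    outer loop
      vertex 27.0 27.3 0.0
      vertex 27.0 0.0 0.0
      vertex 0.0 0.0 0.0
    endloop
  endfacet
  facet normal 0.0000 0.0000 -1.0000
    outer loop
      vertex 0.0 27.3 0.0
      vertex 27.0 27.3 0.0
      vertex 0.0 0.0 0.0
    endloop
  endfacet
  facet normal 0.0000 -1.0000 0.0000
    outer loop
      vertex 0.0 0.0 0.0
      vertex 27.0 0.0 0.0
      vertex 27.0 0.0 7.5
    endloop
  endfacet
  facet normal 0.0000 -1.0000 0.0000
    outer loop
      vertex 0.0 0.0 0.0
      vertex 27.0 0.0 7.5
      vertex 0.0 0.0 7.5
    endloop
  endfacet
  facet normal 0.0000 0.2649 0.9643
    outer loop
      vertex 0.0 0.0 7.5
      vertex 27.0 0.0 7.5
      vertex 27.0 27.3 0.0
    endloop
  endfacet
  facet normal 0.0000 0.2649 0.9643
    outer loop
      vertex 0.0 0.0 7.5
      vertex 27.0 27.3 0.0
      vertex 0.0 27.3 0.0
    endloop
  endfacet
  facet normal -1.0000 0.0000 0.0000
    outer loop
      vertex 0.0 0.0 7.5
      vertex 0.0 27.3 0.0
      vertex 0.0 0.0 0.0
    endloop
  endfacet
  facet normal 1.0000 0.0000 0.0000
    outer loop
      vertex 27.0 0.0 0.0
      vertex 27.0 27.3 0.0
      vertex 27.0 0.0 7.5
    endloop
  endfacet
endsolid part

The G0 Z moves step by Δz≈1.9 mm. The G1 loops shrink linearly with z, so the solid tapers from its base footprint up to z≈7.5. Closing with a flat bottom cap and the tapered top and triangulating gives 8 facets — a wedge (ramp): 27 × 27.3 mm base, rising to 7.5 mm along the y=0 edge and sloping linearly to z=0 at y=27.3.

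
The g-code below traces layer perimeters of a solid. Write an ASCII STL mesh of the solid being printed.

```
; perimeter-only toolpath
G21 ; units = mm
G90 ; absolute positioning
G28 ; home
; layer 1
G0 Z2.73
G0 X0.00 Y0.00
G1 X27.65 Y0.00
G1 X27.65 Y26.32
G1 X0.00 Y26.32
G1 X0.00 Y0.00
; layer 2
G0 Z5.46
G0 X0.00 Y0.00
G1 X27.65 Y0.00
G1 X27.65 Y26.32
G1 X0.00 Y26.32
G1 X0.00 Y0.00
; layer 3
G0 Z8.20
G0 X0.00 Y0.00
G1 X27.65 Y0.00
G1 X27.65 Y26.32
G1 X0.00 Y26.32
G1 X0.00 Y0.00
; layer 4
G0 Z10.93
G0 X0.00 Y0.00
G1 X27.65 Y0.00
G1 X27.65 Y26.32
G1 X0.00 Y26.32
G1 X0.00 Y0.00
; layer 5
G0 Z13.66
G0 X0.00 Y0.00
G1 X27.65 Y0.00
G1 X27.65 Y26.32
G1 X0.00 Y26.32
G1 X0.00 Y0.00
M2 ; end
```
solid part
  facet normal 0.0000 0.0000 -1.0000
    outer loop
      vertex 27.65 26.32 0.00
      vertex 27.65 0.00 0.00
      vertex 0.00 0.00 0.00
    endloop
  endfacet
  facet normal 0.0000 0.0000 -1.0000
    outer loop
      vertex 0.00 26.32 0.00
      vertex 27.65 26.32 0.00
      vertex 0.00 0.00 0.00
    endloop
  endfacet
  facet normal 0.0000 0.0000 1.0000
    outer loop
      vertex 0.00 0.00 13.66
      vertex 27.65 0.00 13.66
      vertex 27.65 26.32 13.66
    endloop
  endfacet
  facet normal 0.0000 0.0000 1.0000
    outer loop
      vertex 0.00 0.00 13.66
      vertex 27.65 26.32 13.66
      vertex 0.00 26.32 13.66
    endloop
  endfacet
  facet normal 0.0000 -1.0000 0.0000
    outer loop
      vertex 0.00 0.00 0.00
      vertex 27.65 0.00 0.00
      vertex 27.65 0.00 13.66
    endloop
  endfacet
  facet normal 0.0000 -1.0000 0.0000
    outer loop
      vertex 0.00 0.00 0.00
      vertex 27.65 0.00 13.66
      vertex 0.00 0.00 13.66
    endloop
  endfacet
  facet normal 0.0000 1.0000 0.0000
    outer loop
      vertex 27.65 26.32 13.66
      vertex 27.65 26.32 0.00
      vertex 0.00 26.32 0.00
    endloop
  endfacet
  facet normal 0.0000 1.0000 0.0000
    outer loop
      vertex 0.00 26.32 13.66
      vertex 27.65 26.32 13.66
      vertex 0.00 26.32 0.00
    endloop
  endfacet
  facet normal -1.0000 0.0000 0.0000
    outer loop
      vertex 0.00 26.32 13.66
      vertex 0.00 26.32 0.00
      vertex 0.00 0.00 0.00
    endloop
  endfacet
  facet normal -1.0000 0.0000 0.0000
    outer loop
      vertex 0.00 0.00 13.66
      vertex 0.00 26.32 13.66
      vertex 0.00 0.00 0.00
    endloop
  endfacet
  facet normal 1.0000 0.0000 0.0000
    outer loop
      vertex 27.65 0.00 0.00
      vertex 27.65 26.32 0.00
      vertex 27.65 26.32 13.66
    endloop
  endfacet
  facet normal 1.0000 0.0000 0.0000
    outer loop
      vertex 27.65 0.00 0.00
      vertex 27.65 26.32 13.66
      vertex 27.65 0.00 13.66
    endloop
  endfacet
endsolid part

The G0 Z moves step by Δz≈2.73 mm. Every layer's G1 loop is the same polygon, so the solid is a straight extrusion of it from z=0 to z≈13.7. Closing with flat bottom and top caps and triangulating gives 12 facets — a rectangular box, roughly 27.6 × 26.3 mm footprint and 13.7 mm tall.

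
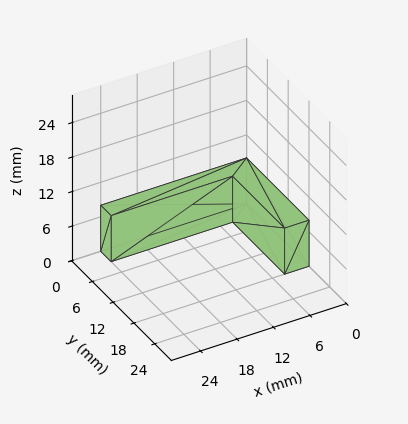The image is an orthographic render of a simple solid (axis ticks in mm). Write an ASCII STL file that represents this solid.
Reading the render: the shape is an L-shaped prism: outer 24 × 18 mm, arm thicknesses ≈ 3 mm (horizontal) and 4 mm (vertical), extruded 8 mm in z (dimensions read to the nearest mm from the axis ticks). For the STL, each face is triangulated and given an outward normal.

solid part
  facet normal 0.0000 0.0000 -1.0000
    outer loop
      vertex 24.00 3.00 0.00
      vertex 24.00 0.00 0.00
      vertex 0.00 0.00 0.00
    endloop
  endfacet
  facet normal 0.0000 0.0000 -1.0000
    outer loop
      vertex 4.00 3.00 0.00
      vertex 24.00 3.00 0.00
      vertex 0.00 0.00 0.00
    endloop
  endfacet
  facet normal 0.0000 0.0000 -1.0000
    outer loop
      vertex 4.00 18.00 0.00
      vertex 4.00 3.00 0.00
      vertex 0.00 0.00 0.00
    endloop
  endfacet
  facet normal 0.0000 0.0000 -1.0000
    outer loop
      vertex 0.00 18.00 0.00
      vertex 4.00 18.00 0.00
      vertex 0.00 0.00 0.00
    endloop
  endfacet
  facet normal 0.0000 0.0000 1.0000
    outer loop
      vertex 0.00 0.00 8.00
      vertex 24.00 0.00 8.00
      vertex 24.00 3.00 8.00
    endloop
  endfacet
  facet normal 0.0000 0.0000 1.0000
    outer loop
      vertex 0.00 0.00 8.00
      vertex 24.00 3.00 8.00
      vertex 4.00 3.00 8.00
    endloop
  endfacet
  facet normal 0.0000 0.0000 1.0000
    outer loop
      vertex 0.00 0.00 8.00
      vertex 4.00 3.00 8.00
      vertex 4.00 18.00 8.00
    endloop
  endfacet
  facet normal 0.0000 0.0000 1.0000
    outer loop
      vertex 0.00 0.00 8.00
      vertex 4.00 18.00 8.00
      vertex 0.00 18.00 8.00
    endloop
  endfacet
  facet normal 0.0000 -1.0000 0.0000
    outer loop
      vertex 0.00 0.00 0.00
      vertex 24.00 0.00 0.00
      vertex 24.00 0.00 8.00
    endloop
  endfacet
  facet normal 0.0000 -1.0000 0.0000
    outer loop
      vertex 0.00 0.00 0.00
      vertex 24.00 0.00 8.00
      vertex 0.00 0.00 8.00
    endloop
  endfacet
  facet normal 1.0000 0.0000 0.0000
    outer loop
      vertex 24.00 0.00 0.00
      vertex 24.00 3.00 0.00
      vertex 24.00 3.00 8.00
    endloop
  endfacet
  facet normal 1.0000 0.0000 0.0000
    outer loop
      vertex 24.00 0.00 0.00
      vertex 24.00 3.00 8.00
      vertex 24.00 0.00 8.00
    endloop
  endfacet
  facet normal 0.0000 1.0000 0.0000
    outer loop
      vertex 24.00 3.00 0.00
      vertex 4.00 3.00 0.00
      vertex 4.00 3.00 8.00
    endloop
  endfacet
  facet normal 0.0000 1.0000 0.0000
    outer loop
      vertex 24.00 3.00 0.00
      vertex 4.00 3.00 8.00
      vertex 24.00 3.00 8.00
    endloop
  endfacet
  facet normal 1.0000 0.0000 0.0000
    outer loop
      vertex 4.00 3.00 0.00
      vertex 4.00 18.00 0.00
      vertex 4.00 18.00 8.00
    endloop
  endfacet
  facet normal 1.0000 0.0000 0.0000
    outer loop
      vertex 4.00 3.00 0.00
      vertex 4.00 18.00 8.00
      vertex 4.00 3.00 8.00
    endloop
  endfacet
  facet normal 0.0000 1.0000 0.0000
    outer loop
      vertex 4.00 18.00 0.00
      vertex 0.00 18.00 0.00
      vertex 0.00 18.00 8.00
    endloop
  endfacet
  facet normal 0.0000 1.0000 0.0000
    outer loop
      vertex 4.00 18.00 0.00
      vertex 0.00 18.00 8.00
      vertex 4.00 18.00 8.00
    endloop
  endfacet
  facet normal -1.0000 0.0000 0.0000
    outer loop
      vertex 0.00 18.00 0.00
      vertex 0.00 0.00 0.00
      vertex 0.00 0.00 8.00
    endloop
  endfacet
  facet normal -1.0000 0.0000 0.0000
    outer loop
      vertex 0.00 18.00 0.00
      vertex 0.00 0.00 8.00
      vertex 0.00 18.00 8.00
    endloop
  endfacet
endsolid part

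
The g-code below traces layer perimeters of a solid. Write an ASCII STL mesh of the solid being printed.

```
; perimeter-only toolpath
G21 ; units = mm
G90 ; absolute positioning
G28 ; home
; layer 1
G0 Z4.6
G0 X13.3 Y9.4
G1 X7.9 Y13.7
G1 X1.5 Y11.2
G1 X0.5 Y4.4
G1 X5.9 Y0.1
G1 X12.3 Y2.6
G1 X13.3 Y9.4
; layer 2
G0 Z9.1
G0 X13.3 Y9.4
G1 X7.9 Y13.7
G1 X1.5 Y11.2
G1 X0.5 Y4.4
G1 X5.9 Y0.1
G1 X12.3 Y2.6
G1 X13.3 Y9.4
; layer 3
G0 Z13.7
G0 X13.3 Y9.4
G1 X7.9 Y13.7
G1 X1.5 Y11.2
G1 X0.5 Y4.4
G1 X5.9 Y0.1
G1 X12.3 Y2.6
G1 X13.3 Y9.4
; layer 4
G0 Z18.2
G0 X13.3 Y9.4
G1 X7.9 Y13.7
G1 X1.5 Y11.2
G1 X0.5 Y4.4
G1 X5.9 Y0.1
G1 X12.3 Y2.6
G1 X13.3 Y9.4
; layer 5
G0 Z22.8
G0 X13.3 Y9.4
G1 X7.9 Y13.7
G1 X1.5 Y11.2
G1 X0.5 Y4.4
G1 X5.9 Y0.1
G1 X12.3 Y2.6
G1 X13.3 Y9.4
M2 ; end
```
solid part
  facet normal 0.0000 0.0000 -1.0000
    outer loop
      vertex 1.5 11.2 0.0
      vertex 7.9 13.7 0.0
      vertex 13.3 9.4 0.0
    endloop
  endfacet
  facet normal 0.0000 0.0000 -1.0000
    outer loop
      vertex 0.5 4.4 0.0
      vertex 1.5 11.2 0.0
      vertex 13.3 9.4 0.0
    endloop
  endfacet
  facet normal 0.0000 0.0000 -1.0000
    outer loop
      vertex 5.9 0.1 0.0
      vertex 0.5 4.4 0.0
      vertex 13.3 9.4 0.0
    endloop
  endfacet
  facet normal 0.0000 0.0000 -1.0000
    outer loop
      vertex 12.3 2.6 0.0
      vertex 5.9 0.1 0.0
      vertex 13.3 9.4 0.0
    endloop
  endfacet
  facet normal 0.0000 0.0000 1.0000
    outer loop
      vertex 13.3 9.4 22.8
      vertex 7.9 13.7 22.8
      vertex 1.5 11.2 22.8
    endloop
  endfacet
  facet normal 0.0000 0.0000 1.0000
    outer loop
      vertex 13.3 9.4 22.8
      vertex 1.5 11.2 22.8
      vertex 0.5 4.4 22.8
    endloop
  endfacet
  facet normal 0.0000 0.0000 1.0000
    outer loop
      vertex 13.3 9.4 22.8
      vertex 0.5 4.4 22.8
      vertex 5.9 0.1 22.8
    endloop
  endfacet
  facet normal 0.0000 0.0000 1.0000
    outer loop
      vertex 13.3 9.4 22.8
      vertex 5.9 0.1 22.8
      vertex 12.3 2.6 22.8
    endloop
  endfacet
  facet normal 0.6229 0.7823 0.0000
    outer loop
      vertex 13.3 9.4 0.0
      vertex 7.9 13.7 0.0
      vertex 7.9 13.7 22.8
    endloop
  endfacet
  facet normal 0.6229 0.7823 0.0000
    outer loop
      vertex 13.3 9.4 0.0
      vertex 7.9 13.7 22.8
      vertex 13.3 9.4 22.8
    endloop
  endfacet
  facet normal -0.3639 0.9315 0.0000
    outer loop
      vertex 7.9 13.7 0.0
      vertex 1.5 11.2 0.0
      vertex 1.5 11.2 22.8
    endloop
  endfacet
  facet normal -0.3639 0.9315 0.0000
    outer loop
      vertex 7.9 13.7 0.0
      vertex 1.5 11.2 22.8
      vertex 7.9 13.7 22.8
    endloop
  endfacet
  facet normal -0.9894 0.1455 0.0000
    outer loop
      vertex 1.5 11.2 0.0
      vertex 0.5 4.4 0.0
      vertex 0.5 4.4 22.8
    endloop
  endfacet
  facet normal -0.9894 0.1455 0.0000
    outer loop
      vertex 1.5 11.2 0.0
      vertex 0.5 4.4 22.8
      vertex 1.5 11.2 22.8
    endloop
  endfacet
  facet normal -0.6229 -0.7823 0.0000
    outer loop
      vertex 0.5 4.4 0.0
      vertex 5.9 0.1 0.0
      vertex 5.9 0.1 22.8
    endloop
  endfacet
  facet normal -0.6229 -0.7823 0.0000
    outer loop
      vertex 0.5 4.4 0.0
      vertex 5.9 0.1 22.8
      vertex 0.5 4.4 22.8
    endloop
  endfacet
  facet normal 0.3639 -0.9315 0.0000
    outer loop
      vertex 5.9 0.1 0.0
      vertex 12.3 2.6 0.0
      vertex 12.3 2.6 22.8
    endloop
  endfacet
  facet normal 0.3639 -0.9315 0.0000
    outer loop
      vertex 5.9 0.1 0.0
      vertex 12.3 2.6 22.8
      vertex 5.9 0.1 22.8
    endloop
  endfacet
  facet normal 0.9894 -0.1455 0.0000
    outer loop
      vertex 12.3 2.6 0.0
      vertex 13.3 9.4 0.0
      vertex 13.3 9.4 22.8
    endloop
  endfacet
  facet normal 0.9894 -0.1455 0.0000
    outer loop
      vertex 12.3 2.6 0.0
      vertex 13.3 9.4 22.8
      vertex 12.3 2.6 22.8
    endloop
  endfacet
endsolid part

The G0 Z moves step by Δz≈4.6 mm. Every layer's G1 loop is the same polygon, so the solid is a straight extrusion of it from z=0 to z≈22.8. Closing with flat bottom and top caps and triangulating gives 20 facets — a regular 6-sided prism (a cylinder approximated with 6 flat sides), circumscribed radius ≈ 6.9 mm, height ≈ 22.8 mm.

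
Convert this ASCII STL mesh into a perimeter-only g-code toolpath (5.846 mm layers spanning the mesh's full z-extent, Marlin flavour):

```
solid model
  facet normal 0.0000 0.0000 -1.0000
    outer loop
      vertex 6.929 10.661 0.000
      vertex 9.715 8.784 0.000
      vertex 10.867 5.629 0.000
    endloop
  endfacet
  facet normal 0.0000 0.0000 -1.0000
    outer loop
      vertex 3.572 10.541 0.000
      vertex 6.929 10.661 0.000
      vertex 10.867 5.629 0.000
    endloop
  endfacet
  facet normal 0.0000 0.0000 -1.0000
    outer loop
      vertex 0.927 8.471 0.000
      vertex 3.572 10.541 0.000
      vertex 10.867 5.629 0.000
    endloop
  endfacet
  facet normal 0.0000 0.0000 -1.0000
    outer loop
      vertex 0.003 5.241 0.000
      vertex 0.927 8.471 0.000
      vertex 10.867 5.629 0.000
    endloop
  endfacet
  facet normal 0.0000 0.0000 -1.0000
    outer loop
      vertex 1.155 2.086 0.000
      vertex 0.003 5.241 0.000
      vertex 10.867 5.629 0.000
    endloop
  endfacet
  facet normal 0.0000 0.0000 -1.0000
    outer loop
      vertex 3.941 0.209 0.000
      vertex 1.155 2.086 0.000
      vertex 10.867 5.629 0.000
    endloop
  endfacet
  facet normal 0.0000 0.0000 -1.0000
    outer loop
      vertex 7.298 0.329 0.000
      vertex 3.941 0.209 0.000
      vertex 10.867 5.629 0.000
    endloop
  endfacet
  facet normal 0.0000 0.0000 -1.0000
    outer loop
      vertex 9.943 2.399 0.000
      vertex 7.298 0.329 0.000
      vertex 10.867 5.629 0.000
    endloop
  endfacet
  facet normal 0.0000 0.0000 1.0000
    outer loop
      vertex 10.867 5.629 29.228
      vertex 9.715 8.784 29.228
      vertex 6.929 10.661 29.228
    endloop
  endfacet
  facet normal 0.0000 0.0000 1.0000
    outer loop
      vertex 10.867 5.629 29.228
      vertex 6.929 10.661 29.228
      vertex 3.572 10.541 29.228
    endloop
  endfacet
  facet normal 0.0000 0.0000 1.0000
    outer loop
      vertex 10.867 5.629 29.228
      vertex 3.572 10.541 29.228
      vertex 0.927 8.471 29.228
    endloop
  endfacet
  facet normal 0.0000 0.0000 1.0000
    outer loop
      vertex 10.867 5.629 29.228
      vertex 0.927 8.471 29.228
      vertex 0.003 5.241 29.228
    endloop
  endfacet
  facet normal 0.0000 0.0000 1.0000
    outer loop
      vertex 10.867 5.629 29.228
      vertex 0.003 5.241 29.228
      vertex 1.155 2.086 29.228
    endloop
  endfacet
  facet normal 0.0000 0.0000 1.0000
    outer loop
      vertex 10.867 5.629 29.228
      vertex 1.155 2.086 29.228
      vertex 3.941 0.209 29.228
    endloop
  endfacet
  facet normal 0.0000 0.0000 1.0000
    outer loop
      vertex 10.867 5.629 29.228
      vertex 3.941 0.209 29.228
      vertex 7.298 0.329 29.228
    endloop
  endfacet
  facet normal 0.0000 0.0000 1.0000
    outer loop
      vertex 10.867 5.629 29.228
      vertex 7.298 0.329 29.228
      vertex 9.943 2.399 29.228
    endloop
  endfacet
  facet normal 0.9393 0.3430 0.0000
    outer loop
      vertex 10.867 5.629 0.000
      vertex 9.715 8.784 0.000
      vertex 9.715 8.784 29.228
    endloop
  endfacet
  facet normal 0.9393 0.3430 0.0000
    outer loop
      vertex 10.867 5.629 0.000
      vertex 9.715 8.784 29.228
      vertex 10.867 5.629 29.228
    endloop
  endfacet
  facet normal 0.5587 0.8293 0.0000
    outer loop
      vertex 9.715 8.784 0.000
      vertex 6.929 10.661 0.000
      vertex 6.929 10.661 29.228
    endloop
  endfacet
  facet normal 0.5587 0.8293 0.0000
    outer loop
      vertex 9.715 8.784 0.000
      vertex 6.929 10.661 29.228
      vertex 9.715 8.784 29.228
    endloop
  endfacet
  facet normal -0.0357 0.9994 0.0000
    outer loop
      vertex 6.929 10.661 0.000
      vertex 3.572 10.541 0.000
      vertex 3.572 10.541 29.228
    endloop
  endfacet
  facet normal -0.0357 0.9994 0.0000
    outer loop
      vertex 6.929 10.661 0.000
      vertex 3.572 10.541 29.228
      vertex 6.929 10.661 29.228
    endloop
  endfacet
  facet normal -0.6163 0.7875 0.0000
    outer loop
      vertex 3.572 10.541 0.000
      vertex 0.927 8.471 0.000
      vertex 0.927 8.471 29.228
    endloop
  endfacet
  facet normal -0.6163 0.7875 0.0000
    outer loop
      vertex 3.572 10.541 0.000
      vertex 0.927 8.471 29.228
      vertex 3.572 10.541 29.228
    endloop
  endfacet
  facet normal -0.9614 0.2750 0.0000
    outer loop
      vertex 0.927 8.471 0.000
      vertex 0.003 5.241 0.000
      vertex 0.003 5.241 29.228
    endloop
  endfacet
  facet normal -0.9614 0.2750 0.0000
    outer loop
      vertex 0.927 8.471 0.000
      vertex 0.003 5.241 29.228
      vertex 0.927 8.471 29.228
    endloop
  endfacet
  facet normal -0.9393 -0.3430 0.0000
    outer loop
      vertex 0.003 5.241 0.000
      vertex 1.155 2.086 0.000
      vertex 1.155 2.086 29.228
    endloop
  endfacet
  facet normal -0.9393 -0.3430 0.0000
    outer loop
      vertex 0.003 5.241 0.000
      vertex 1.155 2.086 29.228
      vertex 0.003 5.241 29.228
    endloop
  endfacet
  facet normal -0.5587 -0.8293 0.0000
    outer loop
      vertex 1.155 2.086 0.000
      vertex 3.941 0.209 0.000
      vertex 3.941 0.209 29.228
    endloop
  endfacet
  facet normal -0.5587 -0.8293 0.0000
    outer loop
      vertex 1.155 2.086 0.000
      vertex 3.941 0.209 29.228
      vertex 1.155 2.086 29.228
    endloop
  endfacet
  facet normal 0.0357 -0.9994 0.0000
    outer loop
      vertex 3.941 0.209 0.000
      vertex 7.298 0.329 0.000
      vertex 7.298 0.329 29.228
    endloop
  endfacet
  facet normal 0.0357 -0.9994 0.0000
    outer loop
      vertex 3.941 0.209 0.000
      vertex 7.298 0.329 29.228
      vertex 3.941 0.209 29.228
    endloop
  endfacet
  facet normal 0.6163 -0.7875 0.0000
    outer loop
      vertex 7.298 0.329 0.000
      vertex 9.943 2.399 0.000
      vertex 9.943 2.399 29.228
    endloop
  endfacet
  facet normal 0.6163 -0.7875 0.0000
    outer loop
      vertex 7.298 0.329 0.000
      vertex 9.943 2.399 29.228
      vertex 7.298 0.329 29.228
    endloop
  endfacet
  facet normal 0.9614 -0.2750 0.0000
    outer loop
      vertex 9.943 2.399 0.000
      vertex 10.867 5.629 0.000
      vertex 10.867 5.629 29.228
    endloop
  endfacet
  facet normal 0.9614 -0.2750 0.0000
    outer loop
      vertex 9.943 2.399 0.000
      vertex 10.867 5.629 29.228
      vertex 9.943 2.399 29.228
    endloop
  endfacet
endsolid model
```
; perimeter-only toolpath
G21 ; units = mm
G90 ; absolute positioning
G28 ; home
; layer 1
G0 Z5.846
G0 X10.867 Y5.629
G1 X9.715 Y8.784
G1 X6.929 Y10.661
G1 X3.572 Y10.541
G1 X0.927 Y8.471
G1 X0.003 Y5.241
G1 X1.155 Y2.086
G1 X3.941 Y0.209
G1 X7.298 Y0.329
G1 X9.943 Y2.399
G1 X10.867 Y5.629
; layer 2
G0 Z11.691
G0 X10.867 Y5.629
G1 X9.715 Y8.784
G1 X6.929 Y10.661
G1 X3.572 Y10.541
G1 X0.927 Y8.471
G1 X0.003 Y5.241
G1 X1.155 Y2.086
G1 X3.941 Y0.209
G1 X7.298 Y0.329
G1 X9.943 Y2.399
G1 X10.867 Y5.629
; layer 3
G0 Z17.537
G0 X10.867 Y5.629
G1 X9.715 Y8.784
G1 X6.929 Y10.661
G1 X3.572 Y10.541
G1 X0.927 Y8.471
G1 X0.003 Y5.241
G1 X1.155 Y2.086
G1 X3.941 Y0.209
G1 X7.298 Y0.329
G1 X9.943 Y2.399
G1 X10.867 Y5.629
; layer 4
G0 Z23.382
G0 X10.867 Y5.629
G1 X9.715 Y8.784
G1 X6.929 Y10.661
G1 X3.572 Y10.541
G1 X0.927 Y8.471
G1 X0.003 Y5.241
G1 X1.155 Y2.086
G1 X3.941 Y0.209
G1 X7.298 Y0.329
G1 X9.943 Y2.399
G1 X10.867 Y5.629
; layer 5
G0 Z29.228
G0 X10.867 Y5.629
G1 X9.715 Y8.784
G1 X6.929 Y10.661
G1 X3.572 Y10.541
G1 X0.927 Y8.471
G1 X0.003 Y5.241
G1 X1.155 Y2.086
G1 X3.941 Y0.209
G1 X7.298 Y0.329
G1 X9.943 Y2.399
G1 X10.867 Y5.629
M2 ; end

The solid is a regular 10-sided prism (a cylinder approximated with 10 flat sides), circumscribed radius ≈ 5.43 mm, height ≈ 29.2 mm. Slicing at Δz = 5.846 mm — 5 equal slices spanning the solid's height, so layer i sits at z = i·h/5 — gives 5 non-empty perimeters. Each is a 10-segment closed polygon; G0 lifts to the layer z and rapids to the start vertex, then G1 traces the edges.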